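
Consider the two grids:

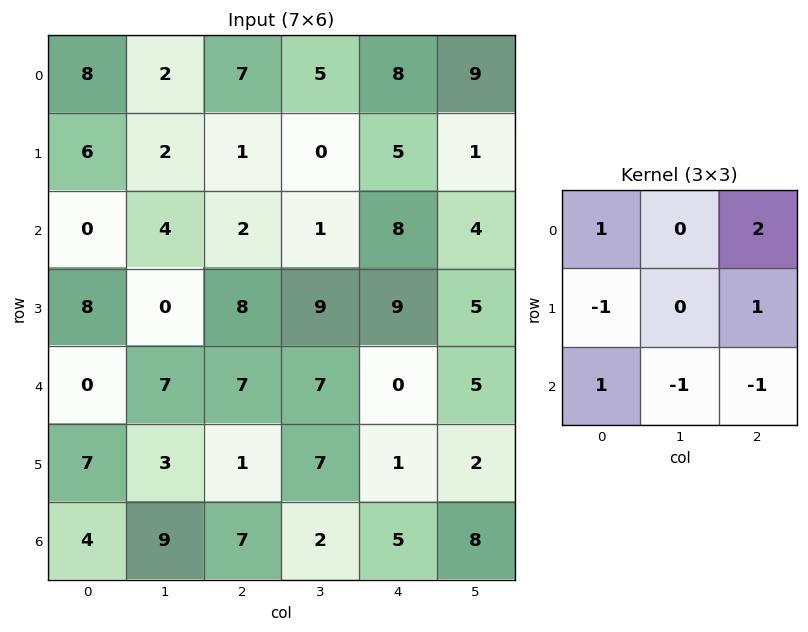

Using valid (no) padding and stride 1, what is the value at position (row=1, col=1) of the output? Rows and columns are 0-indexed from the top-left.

-18

The receptive field on the input at this output position is [2 1 0 / 4 2 1 / 0 8 9]. Elementwise product with the kernel and sum: 2·1 + 0·2 + 4·-1 + 1·1 + 0·1 + 8·-1 + 9·-1.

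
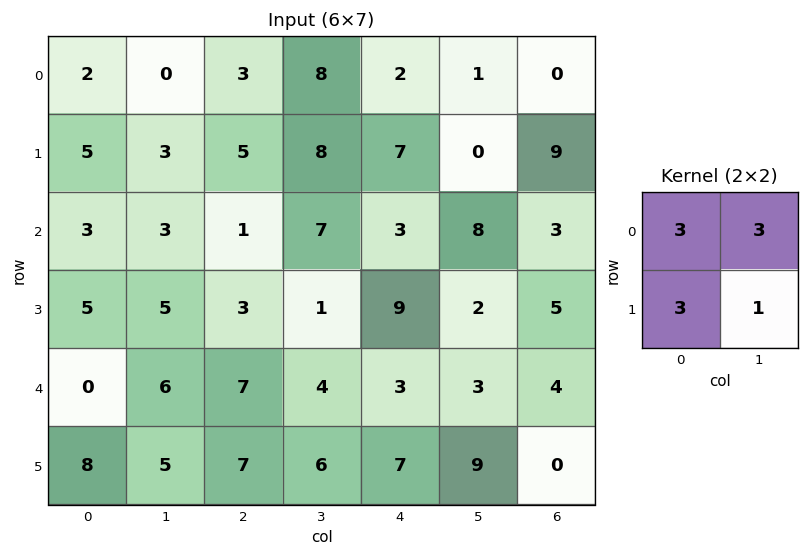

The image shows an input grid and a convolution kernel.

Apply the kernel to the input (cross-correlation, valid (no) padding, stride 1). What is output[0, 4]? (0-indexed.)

The receptive field on the input at this output position is [2 1 / 7 0]. Elementwise product with the kernel and sum: 2·3 + 1·3 + 7·3 + 0·1.

30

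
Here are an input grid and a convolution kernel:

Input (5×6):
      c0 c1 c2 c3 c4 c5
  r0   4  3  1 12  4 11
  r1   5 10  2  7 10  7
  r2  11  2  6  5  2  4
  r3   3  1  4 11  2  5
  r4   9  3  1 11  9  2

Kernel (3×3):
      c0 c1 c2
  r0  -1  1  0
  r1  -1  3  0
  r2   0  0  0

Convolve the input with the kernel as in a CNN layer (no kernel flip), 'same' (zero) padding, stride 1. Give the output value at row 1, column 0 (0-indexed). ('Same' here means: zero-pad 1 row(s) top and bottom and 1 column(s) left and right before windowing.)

19

The receptive field on the zero-padded input at this output position is [0 4 3 / 0 5 10 / 0 11 2]. Elementwise product with the kernel and sum: 0·-1 + 4·1 + 0·-1 + 5·3.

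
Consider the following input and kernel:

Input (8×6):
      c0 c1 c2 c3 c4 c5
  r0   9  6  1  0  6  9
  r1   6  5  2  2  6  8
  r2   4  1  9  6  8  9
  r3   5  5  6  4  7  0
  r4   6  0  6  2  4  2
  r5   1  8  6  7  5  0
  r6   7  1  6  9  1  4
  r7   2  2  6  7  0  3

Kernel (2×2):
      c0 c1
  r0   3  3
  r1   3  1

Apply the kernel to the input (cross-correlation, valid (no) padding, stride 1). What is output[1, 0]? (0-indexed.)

The receptive field on the input at this output position is [6 5 / 4 1]. Elementwise product with the kernel and sum: 6·3 + 5·3 + 4·3 + 1·1.

46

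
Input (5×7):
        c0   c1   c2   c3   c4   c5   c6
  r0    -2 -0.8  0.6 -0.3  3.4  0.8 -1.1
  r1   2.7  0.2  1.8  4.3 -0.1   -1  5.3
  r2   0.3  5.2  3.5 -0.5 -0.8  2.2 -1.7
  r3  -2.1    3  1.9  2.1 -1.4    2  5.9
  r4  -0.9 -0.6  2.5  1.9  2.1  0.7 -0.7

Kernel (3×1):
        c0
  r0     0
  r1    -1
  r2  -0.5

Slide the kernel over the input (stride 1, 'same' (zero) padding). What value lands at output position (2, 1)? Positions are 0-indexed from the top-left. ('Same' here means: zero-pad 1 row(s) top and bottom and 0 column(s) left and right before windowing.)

The receptive field on the zero-padded input at this output position is [0.2 / 5.2 / 3]. Elementwise product with the kernel and sum: 5.2·-1 + 3·-0.5.

-6.7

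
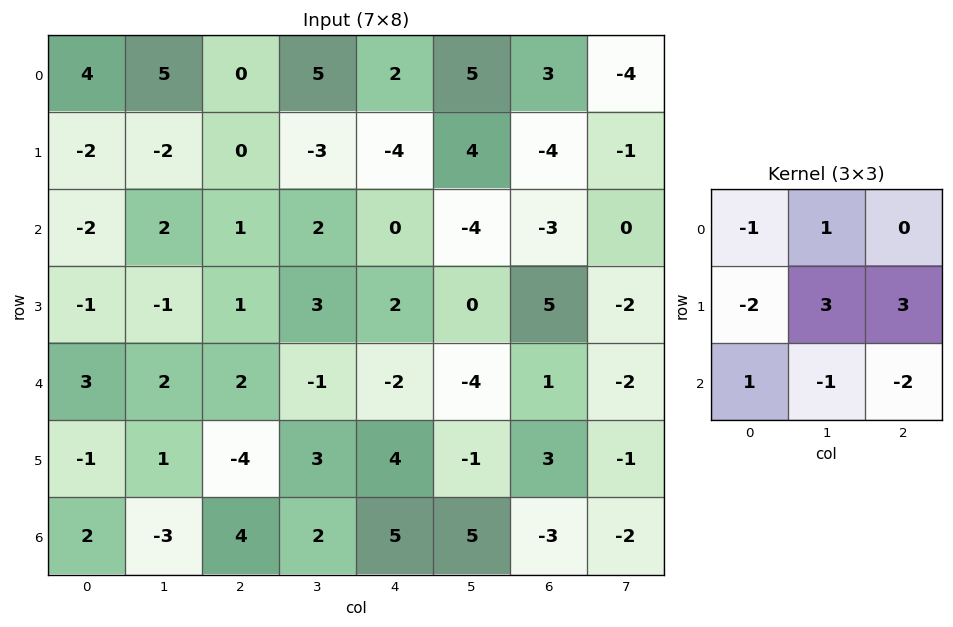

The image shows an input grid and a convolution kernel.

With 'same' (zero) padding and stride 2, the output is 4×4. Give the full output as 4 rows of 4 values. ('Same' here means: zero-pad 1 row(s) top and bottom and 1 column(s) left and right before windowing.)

33 9 4 -3
1 -1 -16 -10
13 0 -16 8
-4 19 27 -21

Output[0,0]: The receptive field on the zero-padded input at this output position is [0 0 0 / 0 4 5 / 0 -2 -2]. Elementwise product with the kernel and sum: 0·-1 + 0·1 + 0·-2 + 4·3 + 5·3 + 0·1 + -2·-1 + -2·-2.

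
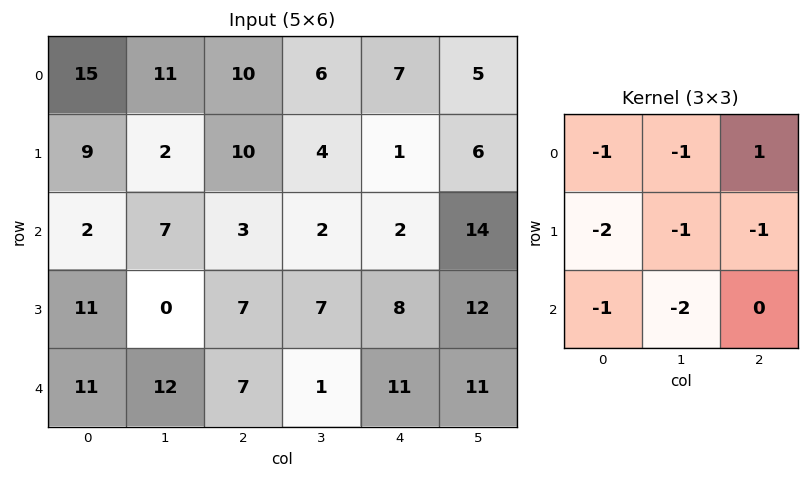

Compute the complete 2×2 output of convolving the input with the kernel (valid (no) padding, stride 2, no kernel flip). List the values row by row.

Output[0,0]: The receptive field on the input at this output position is [15 11 10 / 9 2 10 / 2 7 3]. Elementwise product with the kernel and sum: 15·-1 + 11·-1 + 10·1 + 9·-2 + 2·-1 + 10·-1 + 2·-1 + 7·-2.

-62 -41
-70 -41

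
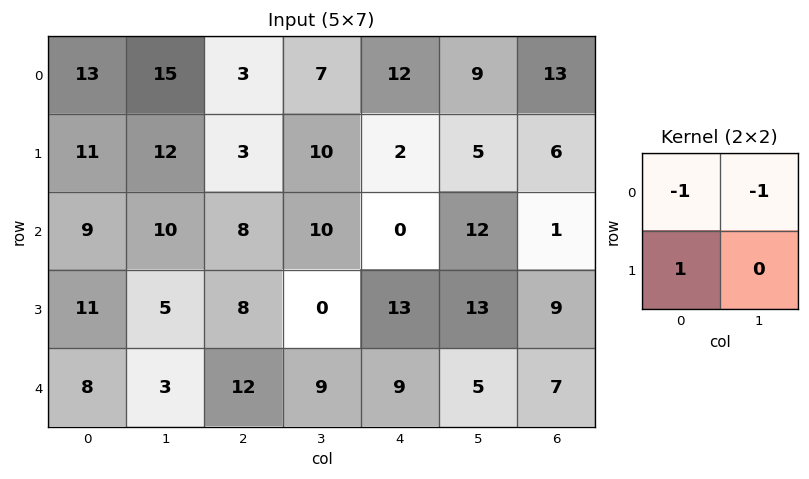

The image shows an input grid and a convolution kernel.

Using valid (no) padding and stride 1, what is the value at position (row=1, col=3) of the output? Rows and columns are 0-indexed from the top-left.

-2

The receptive field on the input at this output position is [10 2 / 10 0]. Elementwise product with the kernel and sum: 10·-1 + 2·-1 + 10·1.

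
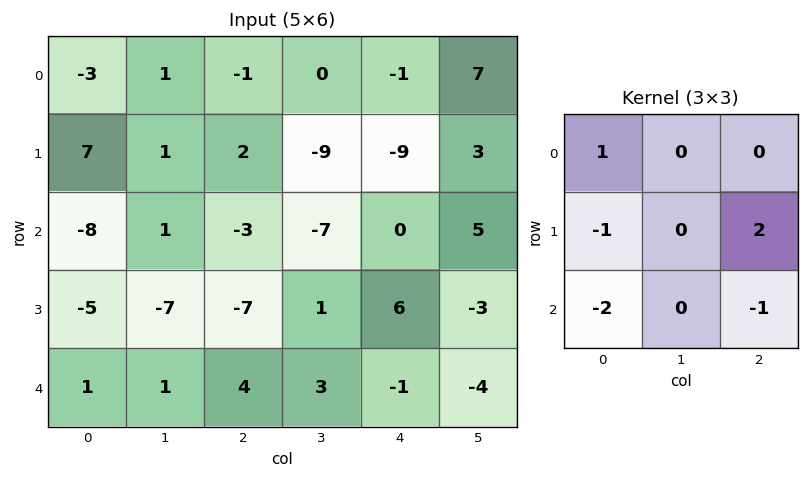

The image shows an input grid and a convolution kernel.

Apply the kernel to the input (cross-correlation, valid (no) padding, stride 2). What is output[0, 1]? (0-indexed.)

-15

The receptive field on the input at this output position is [-1 0 -1 / 2 -9 -9 / -3 -7 0]. Elementwise product with the kernel and sum: -1·1 + 2·-1 + -9·2 + -3·-2 + 0·-1.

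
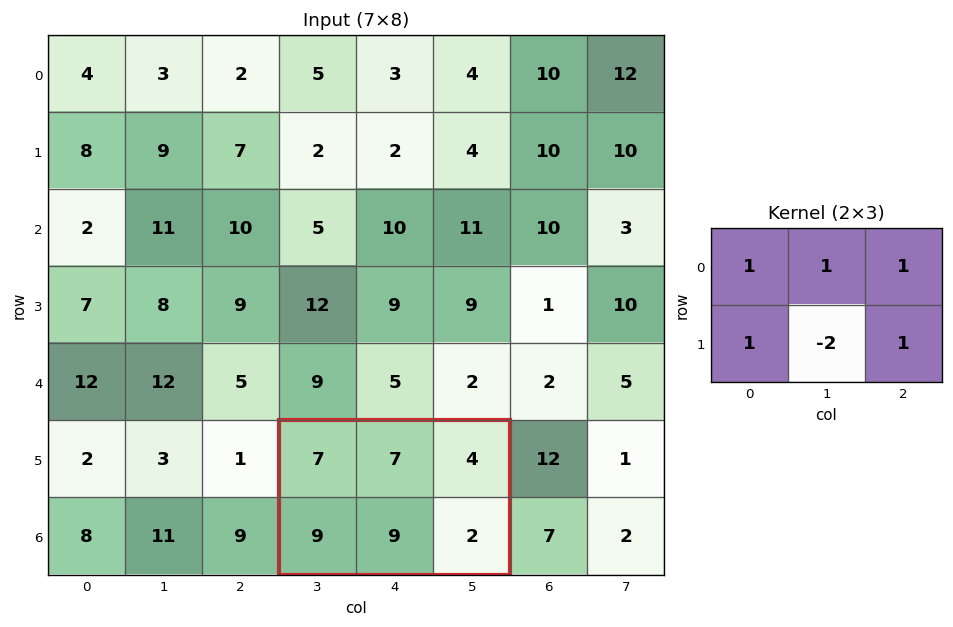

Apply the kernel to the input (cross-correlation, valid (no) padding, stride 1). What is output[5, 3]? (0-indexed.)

11

The receptive field on the input at this output position is [7 7 4 / 9 9 2]. Elementwise product with the kernel and sum: 7·1 + 7·1 + 4·1 + 9·1 + 9·-2 + 2·1.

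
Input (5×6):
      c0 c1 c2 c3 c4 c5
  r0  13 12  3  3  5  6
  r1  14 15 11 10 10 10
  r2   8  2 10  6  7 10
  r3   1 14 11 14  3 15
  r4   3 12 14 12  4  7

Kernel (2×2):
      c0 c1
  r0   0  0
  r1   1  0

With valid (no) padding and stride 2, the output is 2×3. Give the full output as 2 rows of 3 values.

14 11 10
1 11 3

Output[0,0]: The receptive field on the input at this output position is [13 12 / 14 15]. Elementwise product with the kernel and sum: 14·1.
Output[0,1]: The receptive field on the input at this output position is [3 3 / 11 10]. Elementwise product with the kernel and sum: 11·1.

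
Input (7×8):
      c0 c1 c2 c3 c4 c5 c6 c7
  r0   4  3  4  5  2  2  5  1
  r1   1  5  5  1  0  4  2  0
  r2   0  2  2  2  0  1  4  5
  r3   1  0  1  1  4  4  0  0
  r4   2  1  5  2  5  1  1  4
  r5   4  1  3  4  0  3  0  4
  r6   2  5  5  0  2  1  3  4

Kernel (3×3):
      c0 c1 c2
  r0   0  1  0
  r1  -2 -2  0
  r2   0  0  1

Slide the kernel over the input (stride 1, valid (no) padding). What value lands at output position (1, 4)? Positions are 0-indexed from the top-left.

The receptive field on the input at this output position is [0 4 2 / 0 1 4 / 4 4 0]. Elementwise product with the kernel and sum: 4·1 + 0·-2 + 1·-2 + 0·1.

2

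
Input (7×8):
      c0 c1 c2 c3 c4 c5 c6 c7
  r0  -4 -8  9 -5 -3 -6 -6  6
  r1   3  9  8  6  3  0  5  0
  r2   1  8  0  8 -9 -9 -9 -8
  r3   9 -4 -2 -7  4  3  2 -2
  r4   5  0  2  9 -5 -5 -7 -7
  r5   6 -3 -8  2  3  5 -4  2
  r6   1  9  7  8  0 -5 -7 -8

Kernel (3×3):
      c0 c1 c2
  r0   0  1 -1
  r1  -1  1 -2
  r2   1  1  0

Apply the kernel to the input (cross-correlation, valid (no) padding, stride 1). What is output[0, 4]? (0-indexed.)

-31

The receptive field on the input at this output position is [-3 -6 -6 / 3 0 5 / -9 -9 -9]. Elementwise product with the kernel and sum: -6·1 + -6·-1 + 3·-1 + 0·1 + 5·-2 + -9·1 + -9·1.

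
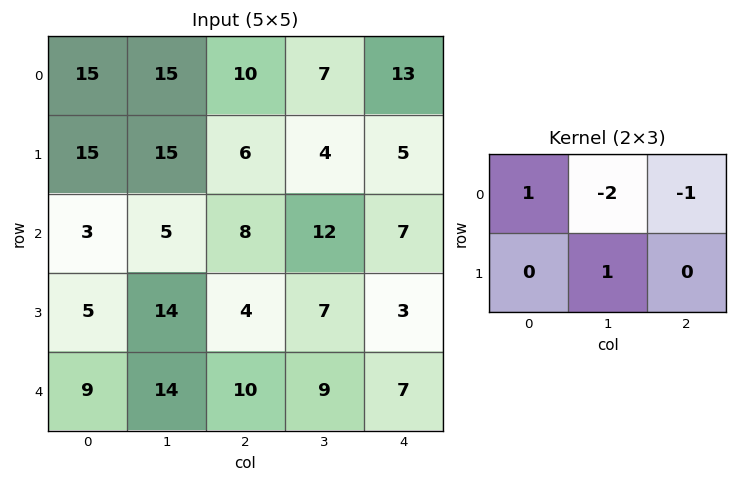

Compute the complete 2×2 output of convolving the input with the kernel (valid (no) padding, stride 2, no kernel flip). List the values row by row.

Output[0,0]: The receptive field on the input at this output position is [15 15 10 / 15 15 6]. Elementwise product with the kernel and sum: 15·1 + 15·-2 + 10·-1 + 15·1.
Output[0,1]: The receptive field on the input at this output position is [10 7 13 / 6 4 5]. Elementwise product with the kernel and sum: 10·1 + 7·-2 + 13·-1 + 4·1.

-10 -13
-1 -16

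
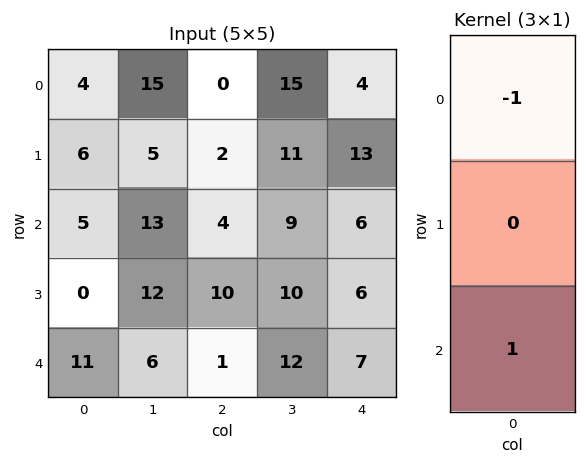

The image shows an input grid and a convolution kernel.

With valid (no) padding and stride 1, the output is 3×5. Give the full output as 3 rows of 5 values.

Output[0,0]: The receptive field on the input at this output position is [4 / 6 / 5]. Elementwise product with the kernel and sum: 4·-1 + 5·1.

1 -2 4 -6 2
-6 7 8 -1 -7
6 -7 -3 3 1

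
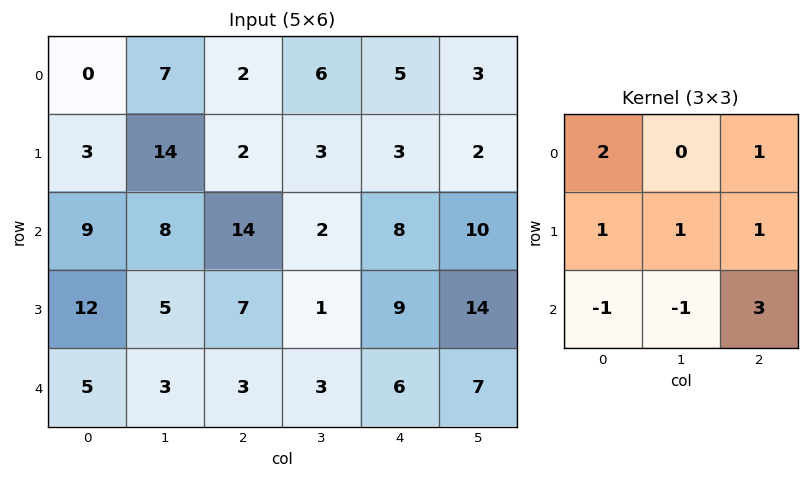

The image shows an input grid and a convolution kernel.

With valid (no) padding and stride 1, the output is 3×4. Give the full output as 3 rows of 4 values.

Output[0,0]: The receptive field on the input at this output position is [0 7 2 / 3 14 2 / 9 8 14]. Elementwise product with the kernel and sum: 0·2 + 2·1 + 3·1 + 14·1 + 2·1 + 9·-1 + 8·-1 + 14·3.
Output[0,1]: The receptive field on the input at this output position is [7 2 6 / 14 2 3 / 8 14 2]. Elementwise product with the kernel and sum: 7·2 + 6·1 + 14·1 + 2·1 + 3·1 + 8·-1 + 14·-1 + 2·3.

46 23 25 43
43 46 50 60
57 34 65 50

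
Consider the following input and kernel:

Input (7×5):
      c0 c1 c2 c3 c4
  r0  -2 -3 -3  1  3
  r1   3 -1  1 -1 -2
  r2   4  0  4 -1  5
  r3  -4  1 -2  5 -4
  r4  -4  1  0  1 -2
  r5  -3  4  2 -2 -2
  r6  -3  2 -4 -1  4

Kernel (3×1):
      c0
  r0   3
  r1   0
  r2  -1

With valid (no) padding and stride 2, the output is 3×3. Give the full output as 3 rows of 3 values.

Output[0,0]: The receptive field on the input at this output position is [-2 / 3 / 4]. Elementwise product with the kernel and sum: -2·3 + 4·-1.
Output[0,1]: The receptive field on the input at this output position is [-3 / 1 / 4]. Elementwise product with the kernel and sum: -3·3 + 4·-1.

-10 -13 4
16 12 17
-9 4 -10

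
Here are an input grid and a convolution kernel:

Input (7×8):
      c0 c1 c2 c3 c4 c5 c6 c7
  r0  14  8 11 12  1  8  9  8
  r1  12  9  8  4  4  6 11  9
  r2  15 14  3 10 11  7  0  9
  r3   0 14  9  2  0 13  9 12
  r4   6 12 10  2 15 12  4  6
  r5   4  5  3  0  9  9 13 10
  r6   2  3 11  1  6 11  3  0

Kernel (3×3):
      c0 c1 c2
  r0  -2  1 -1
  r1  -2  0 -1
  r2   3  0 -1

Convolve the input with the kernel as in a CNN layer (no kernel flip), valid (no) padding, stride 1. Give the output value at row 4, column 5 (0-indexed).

The receptive field on the input at this output position is [12 4 6 / 9 13 10 / 11 3 0]. Elementwise product with the kernel and sum: 12·-2 + 4·1 + 6·-1 + 9·-2 + 10·-1 + 11·3 + 0·-1.

-21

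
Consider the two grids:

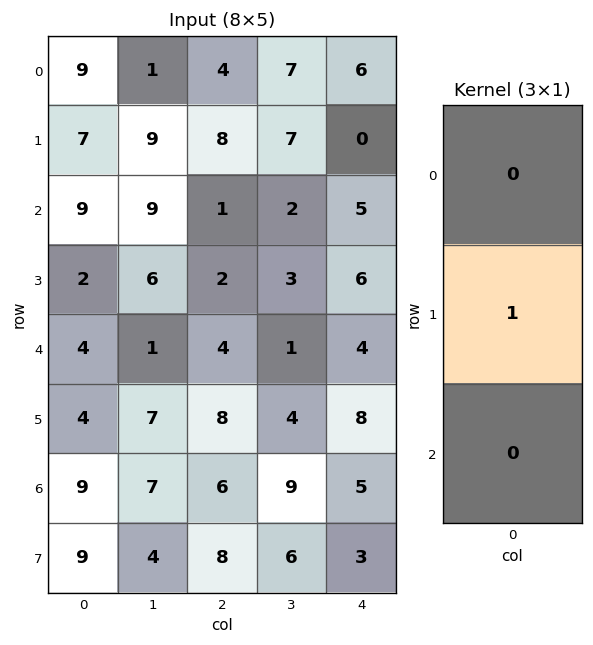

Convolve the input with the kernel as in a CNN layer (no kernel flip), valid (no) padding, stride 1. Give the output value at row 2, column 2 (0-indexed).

2

The receptive field on the input at this output position is [1 / 2 / 4]. Elementwise product with the kernel and sum: 2·1.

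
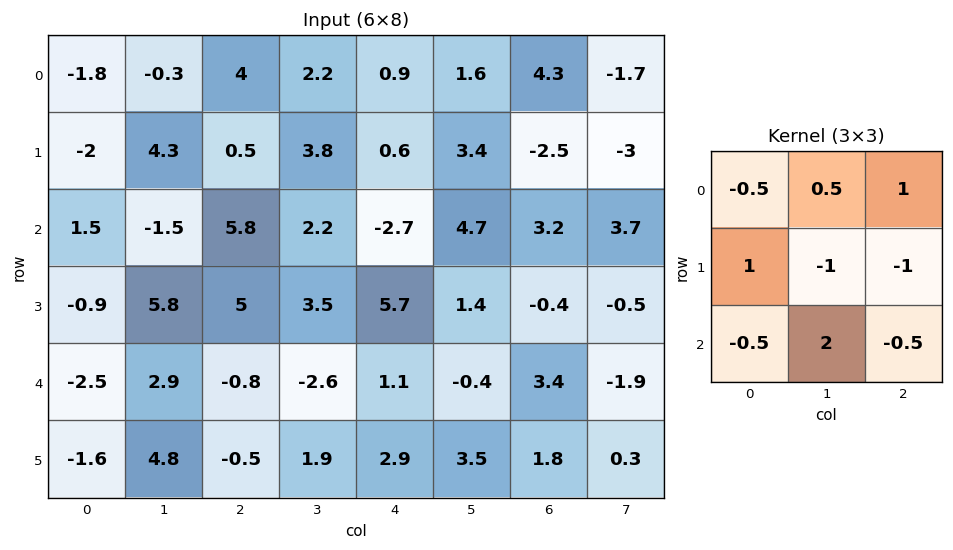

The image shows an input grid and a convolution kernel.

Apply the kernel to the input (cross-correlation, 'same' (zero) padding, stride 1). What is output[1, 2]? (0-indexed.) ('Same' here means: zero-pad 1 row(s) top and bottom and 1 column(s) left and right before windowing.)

15.6

The receptive field on the zero-padded input at this output position is [-0.3 4 2.2 / 4.3 0.5 3.8 / -1.5 5.8 2.2]. Elementwise product with the kernel and sum: -0.3·-0.5 + 4·0.5 + 2.2·1 + 4.3·1 + 0.5·-1 + 3.8·-1 + -1.5·-0.5 + 5.8·2 + 2.2·-0.5.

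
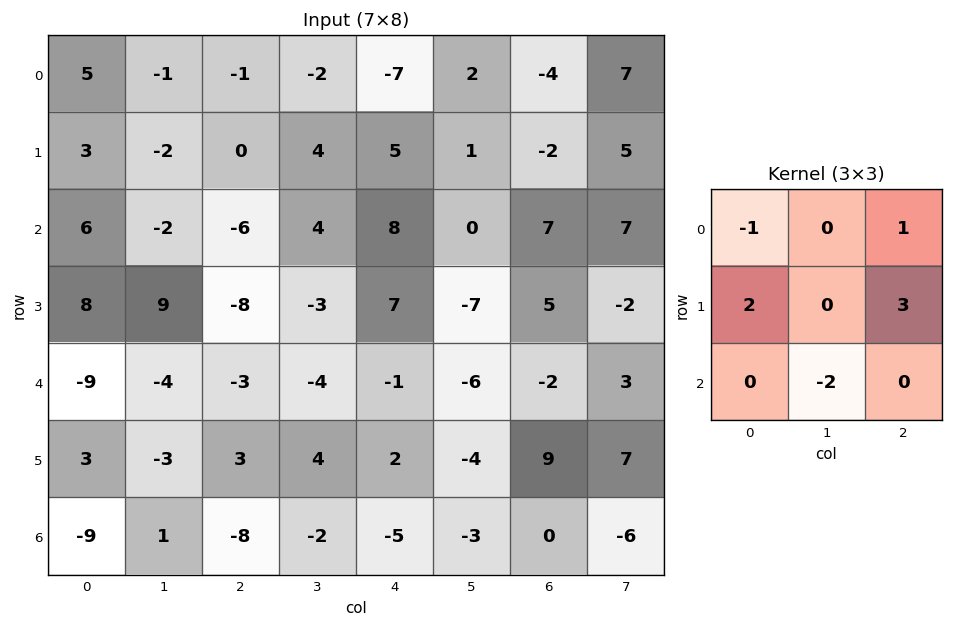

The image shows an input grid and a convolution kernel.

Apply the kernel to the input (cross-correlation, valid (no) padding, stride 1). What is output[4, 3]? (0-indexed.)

The receptive field on the input at this output position is [-4 -1 -6 / 4 2 -4 / -2 -5 -3]. Elementwise product with the kernel and sum: -4·-1 + -6·1 + 4·2 + -4·3 + -5·-2.

4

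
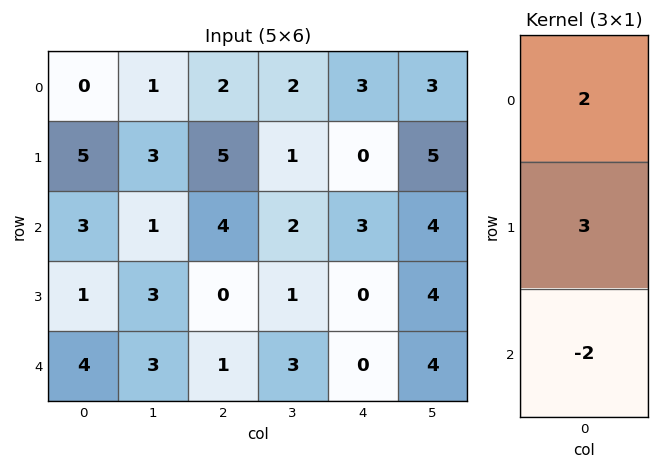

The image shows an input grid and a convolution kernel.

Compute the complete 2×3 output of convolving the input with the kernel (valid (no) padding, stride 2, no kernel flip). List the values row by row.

9 11 0
1 6 6

Output[0,0]: The receptive field on the input at this output position is [0 / 5 / 3]. Elementwise product with the kernel and sum: 0·2 + 5·3 + 3·-2.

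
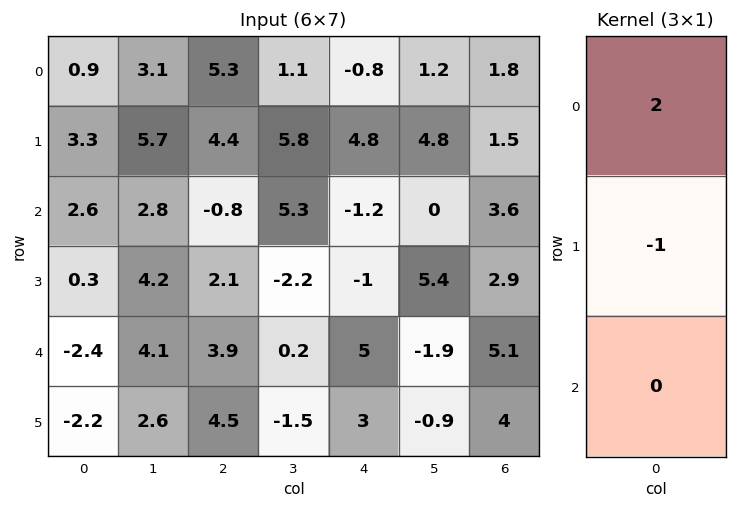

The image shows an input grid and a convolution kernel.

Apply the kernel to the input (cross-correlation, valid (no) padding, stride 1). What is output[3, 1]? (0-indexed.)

4.3

The receptive field on the input at this output position is [4.2 / 4.1 / 2.6]. Elementwise product with the kernel and sum: 4.2·2 + 4.1·-1.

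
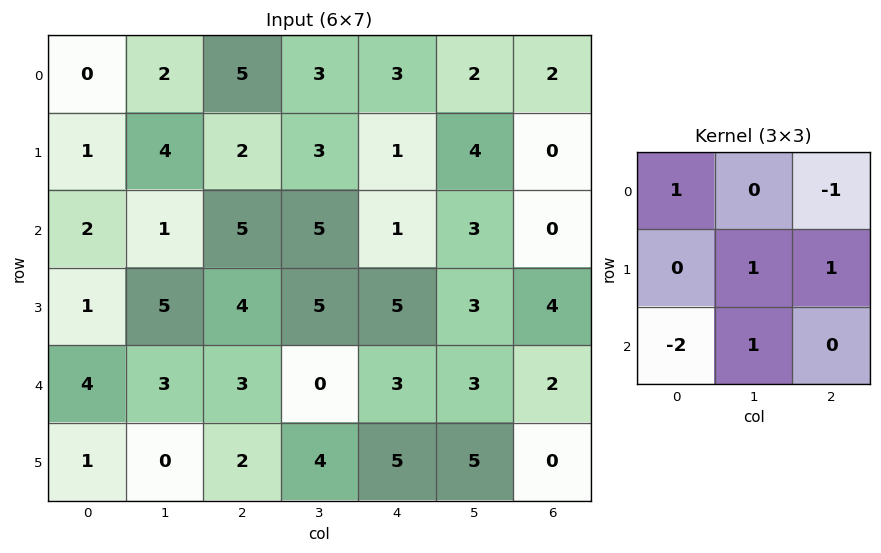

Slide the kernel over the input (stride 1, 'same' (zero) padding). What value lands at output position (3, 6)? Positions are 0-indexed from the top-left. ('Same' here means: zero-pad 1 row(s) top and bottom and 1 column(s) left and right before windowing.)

3

The receptive field on the zero-padded input at this output position is [3 0 0 / 3 4 0 / 3 2 0]. Elementwise product with the kernel and sum: 3·1 + 0·-1 + 4·1 + 0·1 + 3·-2 + 2·1.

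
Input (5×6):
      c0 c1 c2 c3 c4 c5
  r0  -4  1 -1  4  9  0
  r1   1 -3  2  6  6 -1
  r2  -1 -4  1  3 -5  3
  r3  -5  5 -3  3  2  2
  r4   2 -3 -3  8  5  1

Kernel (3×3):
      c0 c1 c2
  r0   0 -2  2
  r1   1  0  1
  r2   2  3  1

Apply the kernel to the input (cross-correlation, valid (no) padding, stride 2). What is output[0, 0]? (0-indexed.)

The receptive field on the input at this output position is [-4 1 -1 / 1 -3 2 / -1 -4 1]. Elementwise product with the kernel and sum: 1·-2 + -1·2 + 1·1 + 2·1 + -1·2 + -4·3 + 1·1.

-14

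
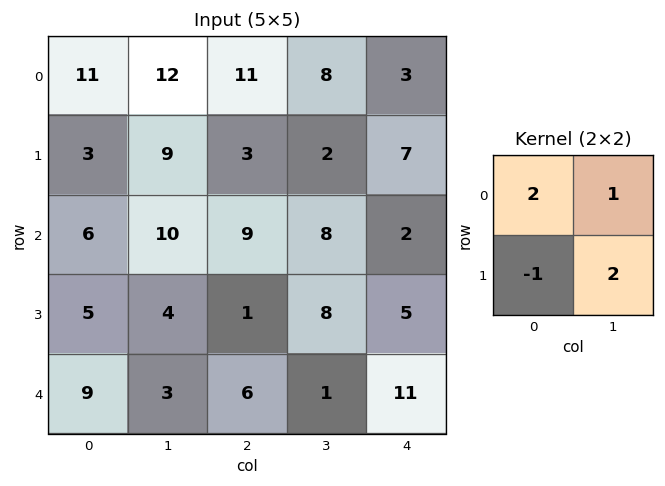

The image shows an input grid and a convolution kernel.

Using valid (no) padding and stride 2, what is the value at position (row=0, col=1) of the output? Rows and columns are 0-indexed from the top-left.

The receptive field on the input at this output position is [11 8 / 3 2]. Elementwise product with the kernel and sum: 11·2 + 8·1 + 3·-1 + 2·2.

31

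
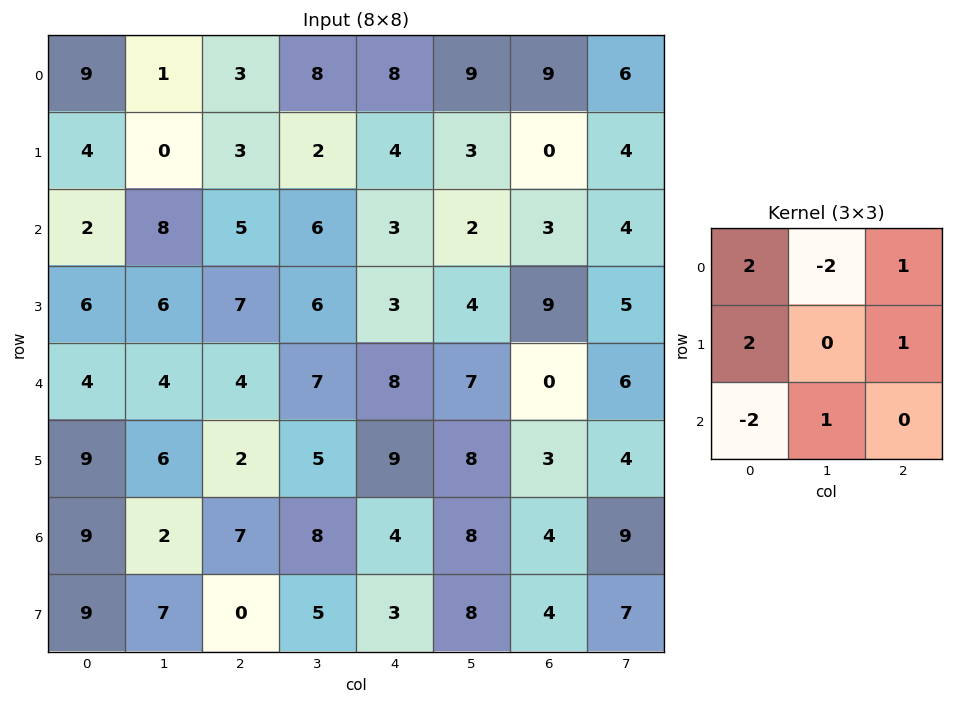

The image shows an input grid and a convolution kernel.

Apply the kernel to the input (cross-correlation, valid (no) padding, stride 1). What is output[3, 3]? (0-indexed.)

The receptive field on the input at this output position is [6 3 4 / 7 8 7 / 5 9 8]. Elementwise product with the kernel and sum: 6·2 + 3·-2 + 4·1 + 7·2 + 7·1 + 5·-2 + 9·1.

30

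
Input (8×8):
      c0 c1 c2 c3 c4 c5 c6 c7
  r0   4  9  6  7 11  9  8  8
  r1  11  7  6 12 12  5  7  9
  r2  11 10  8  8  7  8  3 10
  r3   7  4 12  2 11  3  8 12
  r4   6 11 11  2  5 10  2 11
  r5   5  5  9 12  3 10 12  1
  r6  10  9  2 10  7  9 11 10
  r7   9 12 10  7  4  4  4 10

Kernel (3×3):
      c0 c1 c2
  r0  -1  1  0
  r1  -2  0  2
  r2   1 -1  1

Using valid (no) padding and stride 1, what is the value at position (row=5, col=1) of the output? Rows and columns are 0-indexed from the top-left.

The receptive field on the input at this output position is [5 9 12 / 9 2 10 / 12 10 7]. Elementwise product with the kernel and sum: 5·-1 + 9·1 + 9·-2 + 10·2 + 12·1 + 10·-1 + 7·1.

15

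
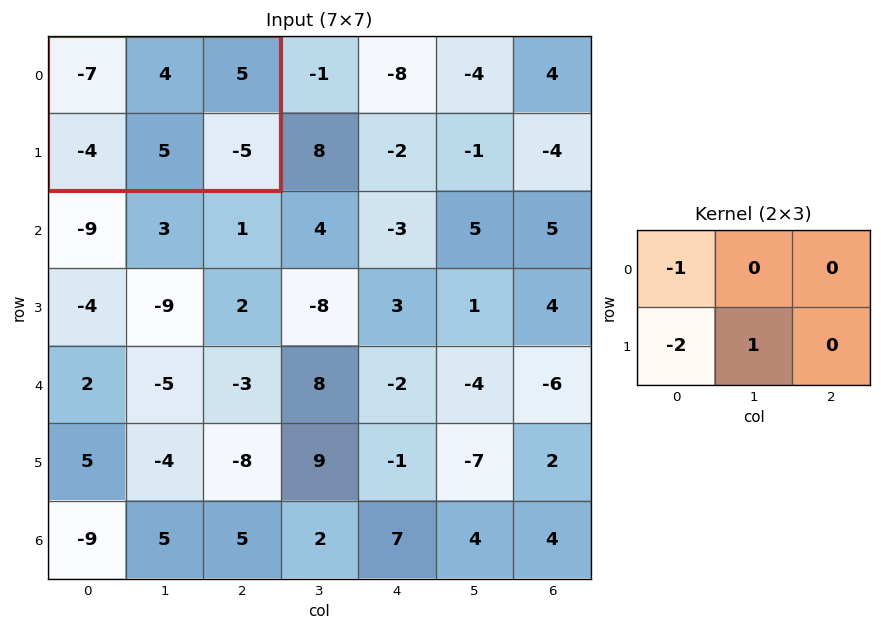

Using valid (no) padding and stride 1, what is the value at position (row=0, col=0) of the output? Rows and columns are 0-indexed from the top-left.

The receptive field on the input at this output position is [-7 4 5 / -4 5 -5]. Elementwise product with the kernel and sum: -7·-1 + -4·-2 + 5·1.

20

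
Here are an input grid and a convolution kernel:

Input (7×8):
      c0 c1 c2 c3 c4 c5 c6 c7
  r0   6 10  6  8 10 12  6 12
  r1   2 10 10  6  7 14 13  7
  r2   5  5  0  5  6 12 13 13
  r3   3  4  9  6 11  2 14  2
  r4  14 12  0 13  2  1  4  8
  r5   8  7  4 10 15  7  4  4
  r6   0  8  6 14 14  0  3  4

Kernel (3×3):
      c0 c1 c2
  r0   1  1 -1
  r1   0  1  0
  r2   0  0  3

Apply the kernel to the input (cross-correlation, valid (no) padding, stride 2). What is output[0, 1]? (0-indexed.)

28

The receptive field on the input at this output position is [6 8 10 / 10 6 7 / 0 5 6]. Elementwise product with the kernel and sum: 6·1 + 8·1 + 10·-1 + 6·1 + 6·3.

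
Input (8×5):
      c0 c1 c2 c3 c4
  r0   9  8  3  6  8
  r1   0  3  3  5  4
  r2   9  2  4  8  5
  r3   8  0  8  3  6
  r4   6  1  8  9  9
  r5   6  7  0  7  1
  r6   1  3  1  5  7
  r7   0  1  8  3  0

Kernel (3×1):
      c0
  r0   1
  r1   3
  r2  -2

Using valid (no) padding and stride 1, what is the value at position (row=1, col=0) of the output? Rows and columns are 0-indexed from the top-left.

11

The receptive field on the input at this output position is [0 / 9 / 8]. Elementwise product with the kernel and sum: 0·1 + 9·3 + 8·-2.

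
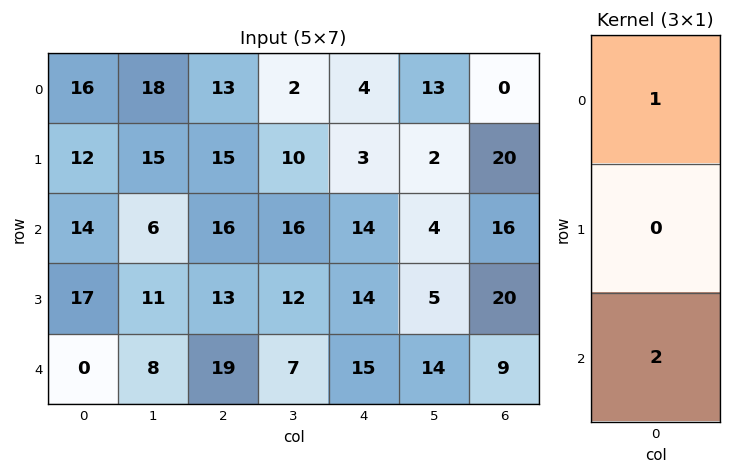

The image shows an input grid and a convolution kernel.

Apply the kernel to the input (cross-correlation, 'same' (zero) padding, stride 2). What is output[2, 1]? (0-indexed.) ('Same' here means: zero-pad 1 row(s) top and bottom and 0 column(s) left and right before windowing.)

The receptive field on the zero-padded input at this output position is [13 / 19 / 0]. Elementwise product with the kernel and sum: 13·1 + 0·2.

13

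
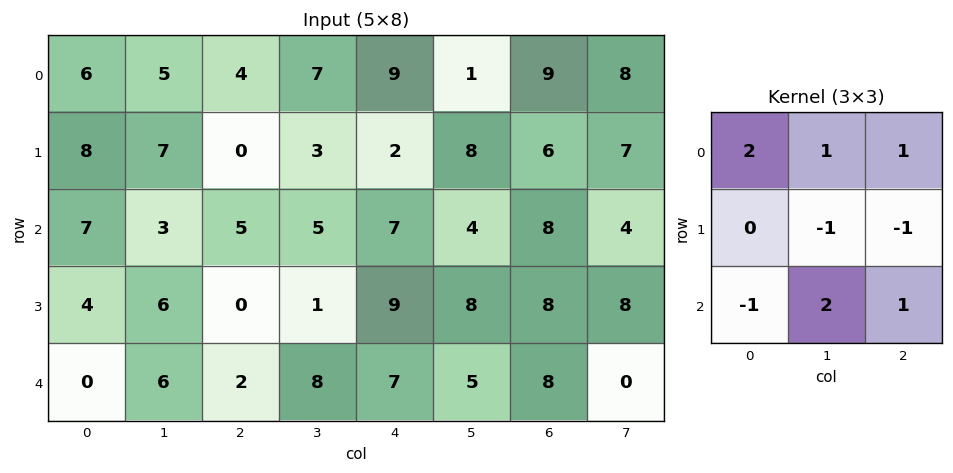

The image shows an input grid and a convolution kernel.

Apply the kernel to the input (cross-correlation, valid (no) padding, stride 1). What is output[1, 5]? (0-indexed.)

The receptive field on the input at this output position is [8 6 7 / 4 8 4 / 8 8 8]. Elementwise product with the kernel and sum: 8·2 + 6·1 + 7·1 + 8·-1 + 4·-1 + 8·-1 + 8·2 + 8·1.

33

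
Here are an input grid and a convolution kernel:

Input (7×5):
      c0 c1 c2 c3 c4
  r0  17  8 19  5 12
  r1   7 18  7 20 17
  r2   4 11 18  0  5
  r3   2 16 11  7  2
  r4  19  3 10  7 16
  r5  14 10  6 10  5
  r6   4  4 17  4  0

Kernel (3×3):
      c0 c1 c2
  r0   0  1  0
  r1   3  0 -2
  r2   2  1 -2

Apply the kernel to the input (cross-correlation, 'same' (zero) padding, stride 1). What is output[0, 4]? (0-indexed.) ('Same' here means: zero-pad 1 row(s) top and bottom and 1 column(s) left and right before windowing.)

The receptive field on the zero-padded input at this output position is [0 0 0 / 5 12 0 / 20 17 0]. Elementwise product with the kernel and sum: 0·1 + 5·3 + 0·-2 + 20·2 + 17·1 + 0·-2.

72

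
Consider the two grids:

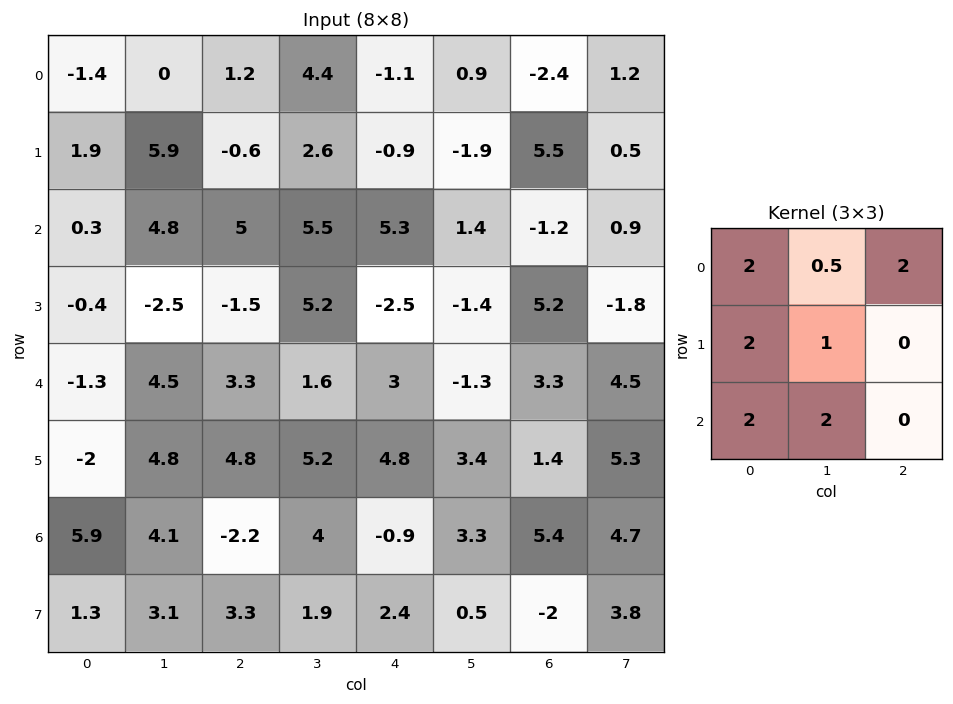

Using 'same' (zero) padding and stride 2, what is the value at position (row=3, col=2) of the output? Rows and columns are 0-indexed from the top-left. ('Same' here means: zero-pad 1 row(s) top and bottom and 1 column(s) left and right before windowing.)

35.3

The receptive field on the zero-padded input at this output position is [5.2 4.8 3.4 / 4 -0.9 3.3 / 1.9 2.4 0.5]. Elementwise product with the kernel and sum: 5.2·2 + 4.8·0.5 + 3.4·2 + 4·2 + -0.9·1 + 1.9·2 + 2.4·2.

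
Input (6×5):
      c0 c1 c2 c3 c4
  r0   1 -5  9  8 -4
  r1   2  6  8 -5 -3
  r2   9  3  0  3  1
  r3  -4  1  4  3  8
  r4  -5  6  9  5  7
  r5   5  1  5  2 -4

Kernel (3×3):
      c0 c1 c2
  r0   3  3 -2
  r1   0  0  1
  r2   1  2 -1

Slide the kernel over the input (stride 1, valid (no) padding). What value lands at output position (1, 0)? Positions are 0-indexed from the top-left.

The receptive field on the input at this output position is [2 6 8 / 9 3 0 / -4 1 4]. Elementwise product with the kernel and sum: 2·3 + 6·3 + 8·-2 + 0·1 + -4·1 + 1·2 + 4·-1.

2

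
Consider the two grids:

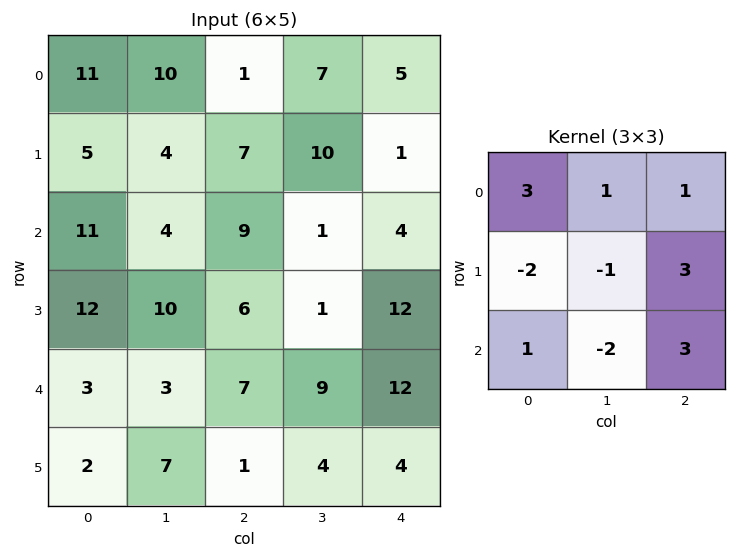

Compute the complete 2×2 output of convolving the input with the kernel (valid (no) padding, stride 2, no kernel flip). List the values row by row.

Output[0,0]: The receptive field on the input at this output position is [11 10 1 / 5 4 7 / 11 4 9]. Elementwise product with the kernel and sum: 11·3 + 10·1 + 1·1 + 5·-2 + 4·-1 + 7·3 + 11·1 + 4·-2 + 9·3.

81 13
48 80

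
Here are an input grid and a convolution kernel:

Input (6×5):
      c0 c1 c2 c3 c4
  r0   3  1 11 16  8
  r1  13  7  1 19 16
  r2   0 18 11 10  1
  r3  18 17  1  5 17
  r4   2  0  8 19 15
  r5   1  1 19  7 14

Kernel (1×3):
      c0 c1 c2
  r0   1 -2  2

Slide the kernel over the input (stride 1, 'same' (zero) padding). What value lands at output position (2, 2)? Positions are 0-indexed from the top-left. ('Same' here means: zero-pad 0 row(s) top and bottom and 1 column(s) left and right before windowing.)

16

The receptive field on the zero-padded input at this output position is [18 11 10]. Elementwise product with the kernel and sum: 18·1 + 11·-2 + 10·2.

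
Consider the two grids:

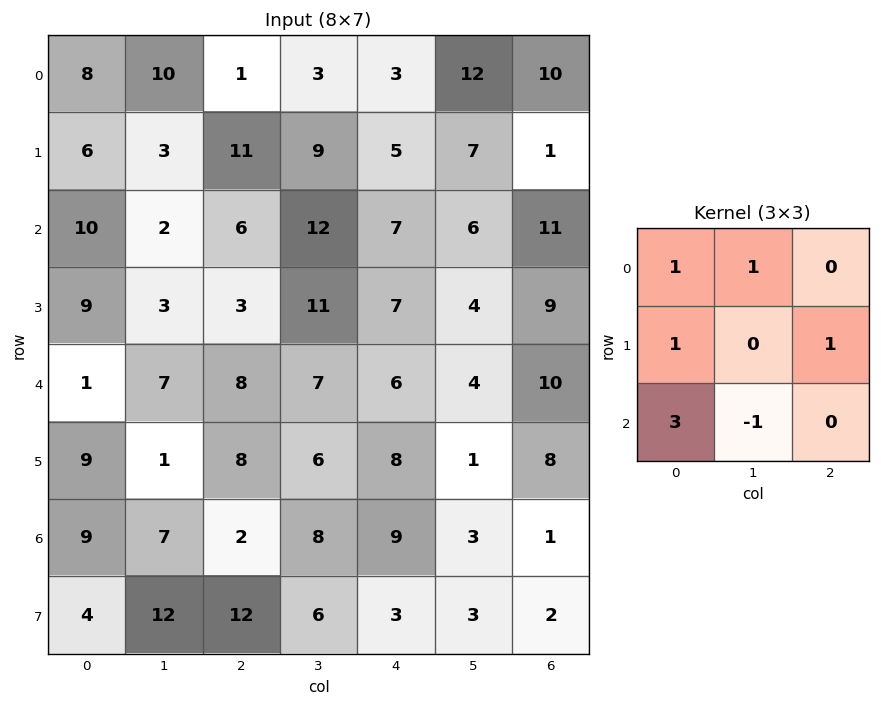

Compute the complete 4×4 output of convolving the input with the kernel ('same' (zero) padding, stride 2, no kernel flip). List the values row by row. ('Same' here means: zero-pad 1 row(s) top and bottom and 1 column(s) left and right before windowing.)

4 11 37 32
-1 34 58 17
7 15 39 12
12 48 40 19

Output[0,0]: The receptive field on the zero-padded input at this output position is [0 0 0 / 0 8 10 / 0 6 3]. Elementwise product with the kernel and sum: 0·1 + 0·1 + 0·1 + 10·1 + 0·3 + 6·-1.
Output[0,1]: The receptive field on the zero-padded input at this output position is [0 0 0 / 10 1 3 / 3 11 9]. Elementwise product with the kernel and sum: 0·1 + 0·1 + 10·1 + 3·1 + 3·3 + 11·-1.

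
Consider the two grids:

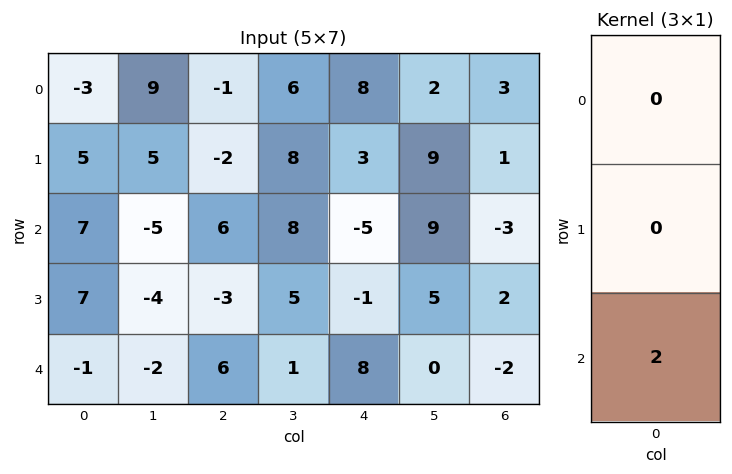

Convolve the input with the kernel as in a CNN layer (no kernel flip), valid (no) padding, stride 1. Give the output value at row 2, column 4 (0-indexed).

16

The receptive field on the input at this output position is [-5 / -1 / 8]. Elementwise product with the kernel and sum: 8·2.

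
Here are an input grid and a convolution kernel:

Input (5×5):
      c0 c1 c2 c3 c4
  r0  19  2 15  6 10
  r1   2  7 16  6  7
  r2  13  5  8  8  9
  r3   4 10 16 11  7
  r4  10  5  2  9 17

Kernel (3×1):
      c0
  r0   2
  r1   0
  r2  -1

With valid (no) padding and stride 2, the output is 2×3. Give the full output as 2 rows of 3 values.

Output[0,0]: The receptive field on the input at this output position is [19 / 2 / 13]. Elementwise product with the kernel and sum: 19·2 + 13·-1.
Output[0,1]: The receptive field on the input at this output position is [15 / 16 / 8]. Elementwise product with the kernel and sum: 15·2 + 8·-1.

25 22 11
16 14 1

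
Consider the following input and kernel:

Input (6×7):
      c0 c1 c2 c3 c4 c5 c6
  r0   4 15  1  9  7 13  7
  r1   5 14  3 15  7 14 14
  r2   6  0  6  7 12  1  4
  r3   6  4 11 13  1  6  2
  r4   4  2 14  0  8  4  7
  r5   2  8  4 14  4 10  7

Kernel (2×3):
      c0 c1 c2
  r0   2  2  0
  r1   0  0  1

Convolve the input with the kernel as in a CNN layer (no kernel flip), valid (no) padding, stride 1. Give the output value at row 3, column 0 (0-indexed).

34

The receptive field on the input at this output position is [6 4 11 / 4 2 14]. Elementwise product with the kernel and sum: 6·2 + 4·2 + 14·1.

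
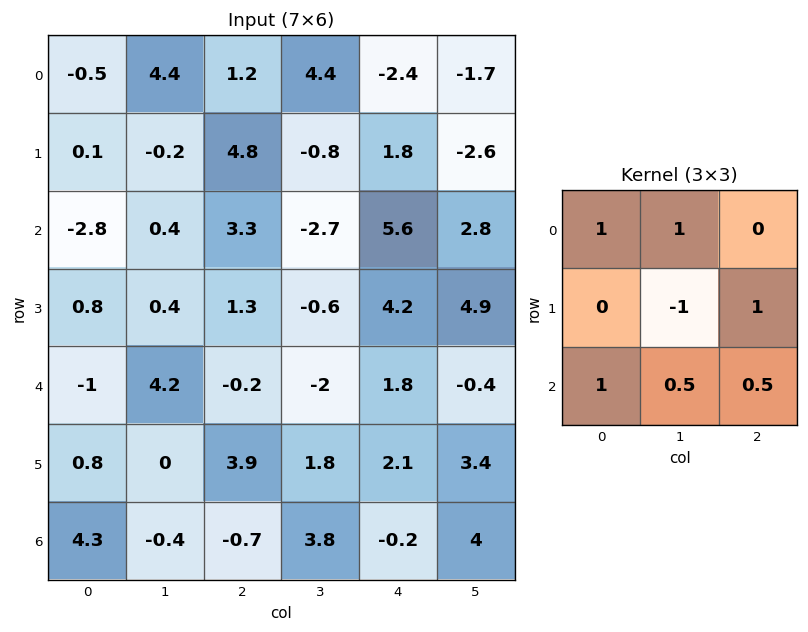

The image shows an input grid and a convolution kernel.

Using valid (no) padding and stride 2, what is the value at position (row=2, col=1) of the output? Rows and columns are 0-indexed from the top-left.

The receptive field on the input at this output position is [-0.2 -2 1.8 / 3.9 1.8 2.1 / -0.7 3.8 -0.2]. Elementwise product with the kernel and sum: -0.2·1 + -2·1 + 1.8·-1 + 2.1·1 + -0.7·1 + 3.8·0.5 + -0.2·0.5.

-0.8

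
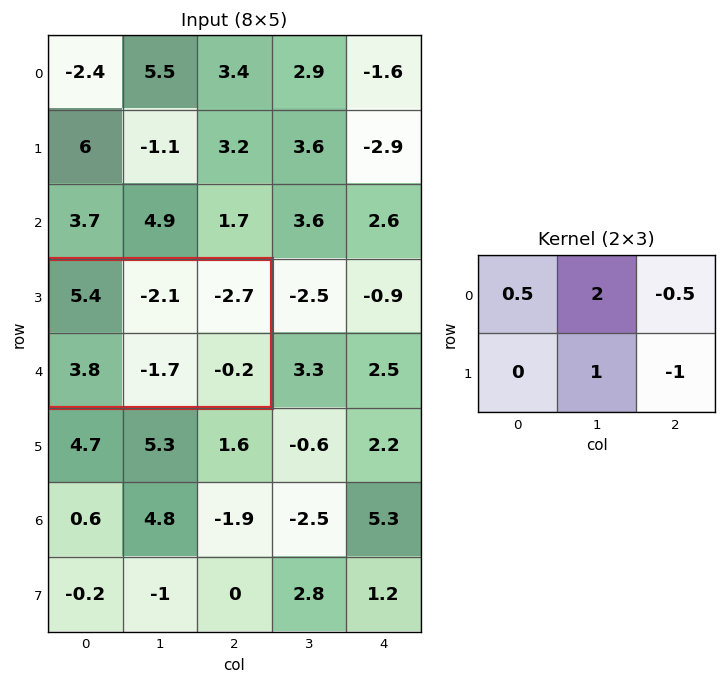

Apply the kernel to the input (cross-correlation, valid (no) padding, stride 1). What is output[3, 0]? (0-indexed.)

-1.65

The receptive field on the input at this output position is [5.4 -2.1 -2.7 / 3.8 -1.7 -0.2]. Elementwise product with the kernel and sum: 5.4·0.5 + -2.1·2 + -2.7·-0.5 + -1.7·1 + -0.2·-1.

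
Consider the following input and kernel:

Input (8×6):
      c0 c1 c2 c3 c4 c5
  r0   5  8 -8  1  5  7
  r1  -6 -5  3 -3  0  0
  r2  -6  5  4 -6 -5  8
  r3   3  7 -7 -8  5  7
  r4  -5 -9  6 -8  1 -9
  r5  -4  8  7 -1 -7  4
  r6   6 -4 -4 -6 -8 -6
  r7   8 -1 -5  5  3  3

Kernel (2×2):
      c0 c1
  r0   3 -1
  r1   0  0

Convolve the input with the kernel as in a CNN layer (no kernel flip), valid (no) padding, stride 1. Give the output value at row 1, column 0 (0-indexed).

The receptive field on the input at this output position is [-6 -5 / -6 5]. Elementwise product with the kernel and sum: -6·3 + -5·-1.

-13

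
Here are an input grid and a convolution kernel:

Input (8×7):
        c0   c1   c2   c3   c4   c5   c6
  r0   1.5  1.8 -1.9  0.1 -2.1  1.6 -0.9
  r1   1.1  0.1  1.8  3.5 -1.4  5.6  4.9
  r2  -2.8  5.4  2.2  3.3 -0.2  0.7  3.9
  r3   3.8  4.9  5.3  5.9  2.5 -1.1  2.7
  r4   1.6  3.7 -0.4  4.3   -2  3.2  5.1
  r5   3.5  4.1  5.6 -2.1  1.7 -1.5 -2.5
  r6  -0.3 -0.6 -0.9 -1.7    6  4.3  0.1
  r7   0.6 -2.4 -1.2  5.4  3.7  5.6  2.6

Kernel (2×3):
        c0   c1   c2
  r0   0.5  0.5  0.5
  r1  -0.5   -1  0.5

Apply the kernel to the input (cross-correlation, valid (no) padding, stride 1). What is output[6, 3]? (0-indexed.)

The receptive field on the input at this output position is [-1.7 6 4.3 / 5.4 3.7 5.6]. Elementwise product with the kernel and sum: -1.7·0.5 + 6·0.5 + 4.3·0.5 + 5.4·-0.5 + 3.7·-1 + 5.6·0.5.

0.7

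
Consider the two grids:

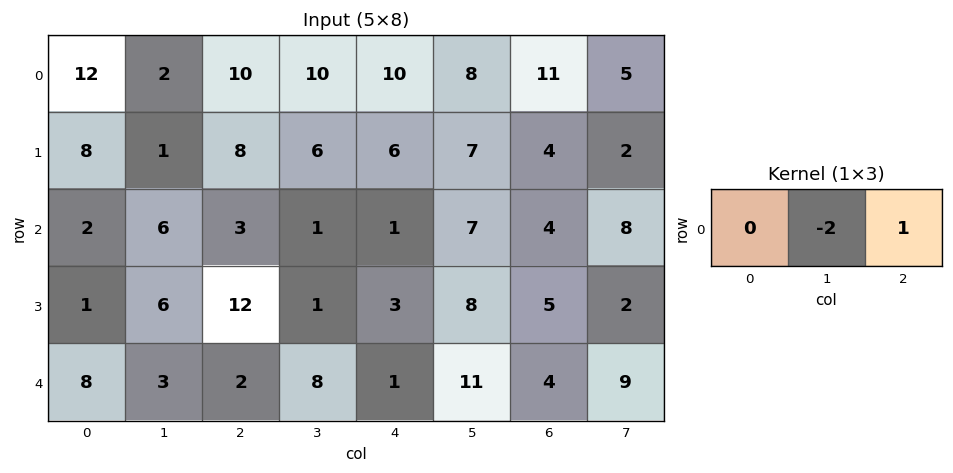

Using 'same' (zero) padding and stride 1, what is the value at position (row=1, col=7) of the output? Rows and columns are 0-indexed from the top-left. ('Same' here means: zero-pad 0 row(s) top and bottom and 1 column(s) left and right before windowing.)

The receptive field on the zero-padded input at this output position is [4 2 0]. Elementwise product with the kernel and sum: 2·-2 + 0·1.

-4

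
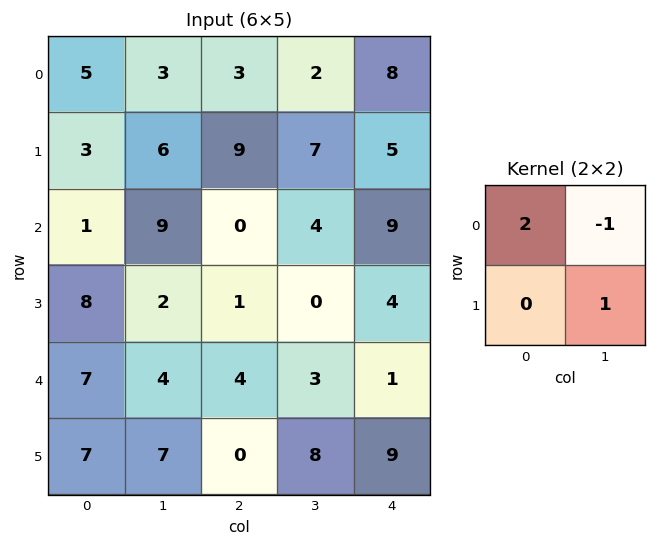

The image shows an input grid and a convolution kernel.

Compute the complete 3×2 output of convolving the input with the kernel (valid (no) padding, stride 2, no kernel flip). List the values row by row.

Output[0,0]: The receptive field on the input at this output position is [5 3 / 3 6]. Elementwise product with the kernel and sum: 5·2 + 3·-1 + 6·1.

13 11
-5 -4
17 13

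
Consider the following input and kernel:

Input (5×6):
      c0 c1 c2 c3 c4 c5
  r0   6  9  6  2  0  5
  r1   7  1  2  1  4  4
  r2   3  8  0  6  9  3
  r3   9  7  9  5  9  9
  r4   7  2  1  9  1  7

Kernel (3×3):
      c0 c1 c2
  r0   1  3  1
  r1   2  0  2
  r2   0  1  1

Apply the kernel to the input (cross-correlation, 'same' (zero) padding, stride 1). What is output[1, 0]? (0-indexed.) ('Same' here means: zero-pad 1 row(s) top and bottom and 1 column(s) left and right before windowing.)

40

The receptive field on the zero-padded input at this output position is [0 6 9 / 0 7 1 / 0 3 8]. Elementwise product with the kernel and sum: 0·1 + 6·3 + 9·1 + 0·2 + 1·2 + 3·1 + 8·1.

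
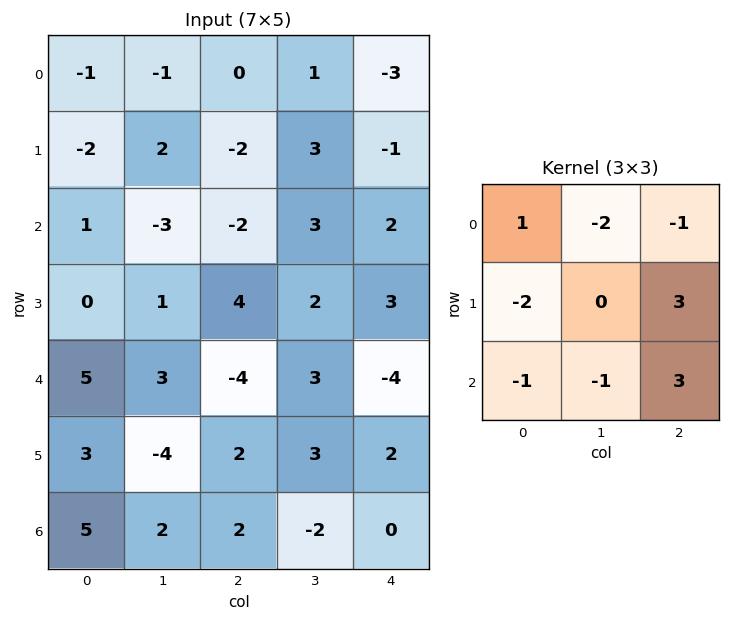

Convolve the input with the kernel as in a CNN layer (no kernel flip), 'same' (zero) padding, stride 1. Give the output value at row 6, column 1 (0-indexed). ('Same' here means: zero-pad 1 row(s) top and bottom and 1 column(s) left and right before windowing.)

The receptive field on the zero-padded input at this output position is [3 -4 2 / 5 2 2 / 0 0 0]. Elementwise product with the kernel and sum: 3·1 + -4·-2 + 2·-1 + 5·-2 + 2·3 + 0·-1 + 0·-1 + 0·3.

5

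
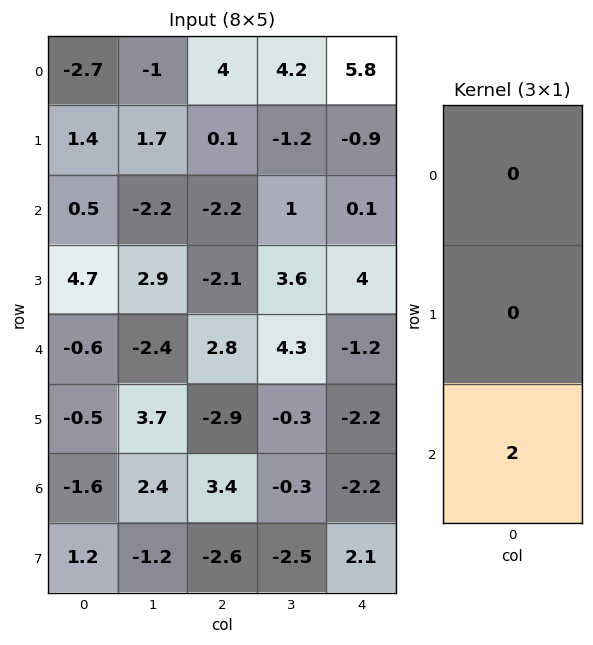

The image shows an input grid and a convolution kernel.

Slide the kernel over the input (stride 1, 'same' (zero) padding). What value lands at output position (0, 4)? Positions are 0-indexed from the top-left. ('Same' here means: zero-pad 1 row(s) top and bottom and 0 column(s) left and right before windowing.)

The receptive field on the zero-padded input at this output position is [0 / 5.8 / -0.9]. Elementwise product with the kernel and sum: -0.9·2.

-1.8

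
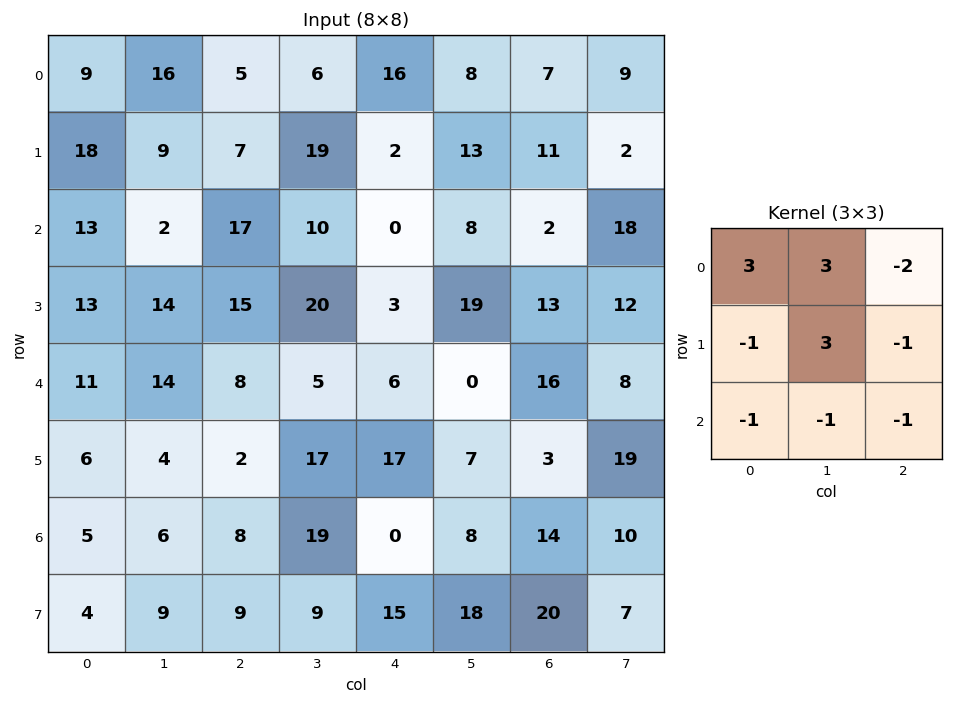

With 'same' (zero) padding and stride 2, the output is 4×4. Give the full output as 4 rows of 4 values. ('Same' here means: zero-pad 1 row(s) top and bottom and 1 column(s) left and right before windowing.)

Output[0,0]: The receptive field on the zero-padded input at this output position is [0 0 0 / 0 9 16 / 0 18 9]. Elementwise product with the kernel and sum: 0·3 + 0·3 + 0·-2 + 0·-1 + 9·3 + 16·-1 + 0·-1 + 18·-1 + 9·-1.
Output[0,1]: The receptive field on the zero-padded input at this output position is [0 0 0 / 16 5 6 / 9 7 19]. Elementwise product with the kernel and sum: 0·3 + 0·3 + 0·-2 + 16·-1 + 5·3 + 6·-1 + 9·-1 + 7·-1 + 19·-1.

-16 -42 0 -22
46 0 -23 4
20 29 3 83
6 -44 19 -29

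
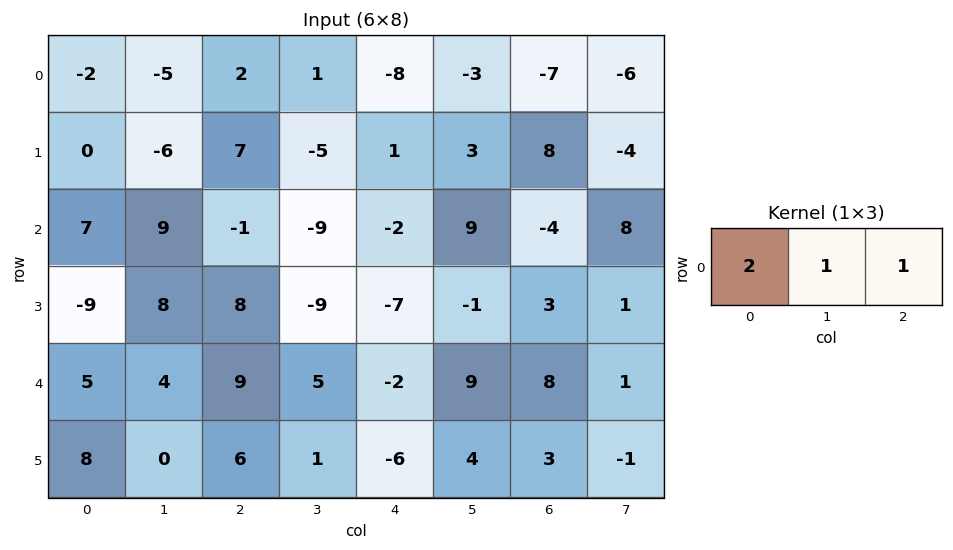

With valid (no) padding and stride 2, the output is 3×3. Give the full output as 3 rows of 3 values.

Output[0,0]: The receptive field on the input at this output position is [-2 -5 2]. Elementwise product with the kernel and sum: -2·2 + -5·1 + 2·1.

-7 -3 -26
22 -13 1
23 21 13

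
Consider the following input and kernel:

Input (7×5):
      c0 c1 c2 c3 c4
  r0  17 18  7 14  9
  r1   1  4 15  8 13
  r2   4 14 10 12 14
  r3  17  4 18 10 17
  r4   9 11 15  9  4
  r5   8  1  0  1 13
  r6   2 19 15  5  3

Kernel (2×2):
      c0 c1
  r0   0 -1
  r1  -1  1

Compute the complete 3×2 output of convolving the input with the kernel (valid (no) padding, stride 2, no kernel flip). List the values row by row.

Output[0,0]: The receptive field on the input at this output position is [17 18 / 1 4]. Elementwise product with the kernel and sum: 18·-1 + 1·-1 + 4·1.
Output[0,1]: The receptive field on the input at this output position is [7 14 / 15 8]. Elementwise product with the kernel and sum: 14·-1 + 15·-1 + 8·1.

-15 -21
-27 -20
-18 -8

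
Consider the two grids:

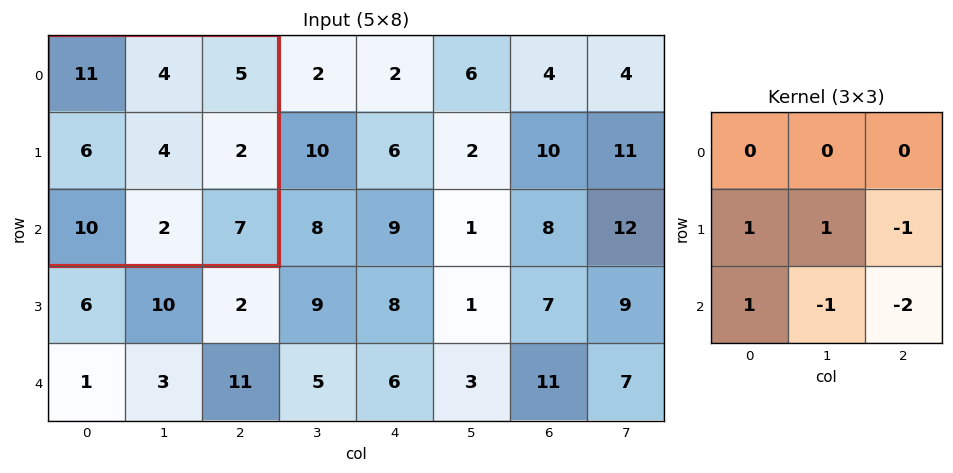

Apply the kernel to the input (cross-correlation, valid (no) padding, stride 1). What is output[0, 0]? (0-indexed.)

The receptive field on the input at this output position is [11 4 5 / 6 4 2 / 10 2 7]. Elementwise product with the kernel and sum: 6·1 + 4·1 + 2·-1 + 10·1 + 2·-1 + 7·-2.

2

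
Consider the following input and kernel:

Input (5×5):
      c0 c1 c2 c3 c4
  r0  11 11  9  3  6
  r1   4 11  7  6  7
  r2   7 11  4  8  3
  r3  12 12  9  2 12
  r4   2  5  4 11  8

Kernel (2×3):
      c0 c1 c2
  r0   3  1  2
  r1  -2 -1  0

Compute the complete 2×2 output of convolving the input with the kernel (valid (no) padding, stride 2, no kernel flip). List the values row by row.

Output[0,0]: The receptive field on the input at this output position is [11 11 9 / 4 11 7]. Elementwise product with the kernel and sum: 11·3 + 11·1 + 9·2 + 4·-2 + 11·-1.
Output[0,1]: The receptive field on the input at this output position is [9 3 6 / 7 6 7]. Elementwise product with the kernel and sum: 9·3 + 3·1 + 6·2 + 7·-2 + 6·-1.

43 22
4 6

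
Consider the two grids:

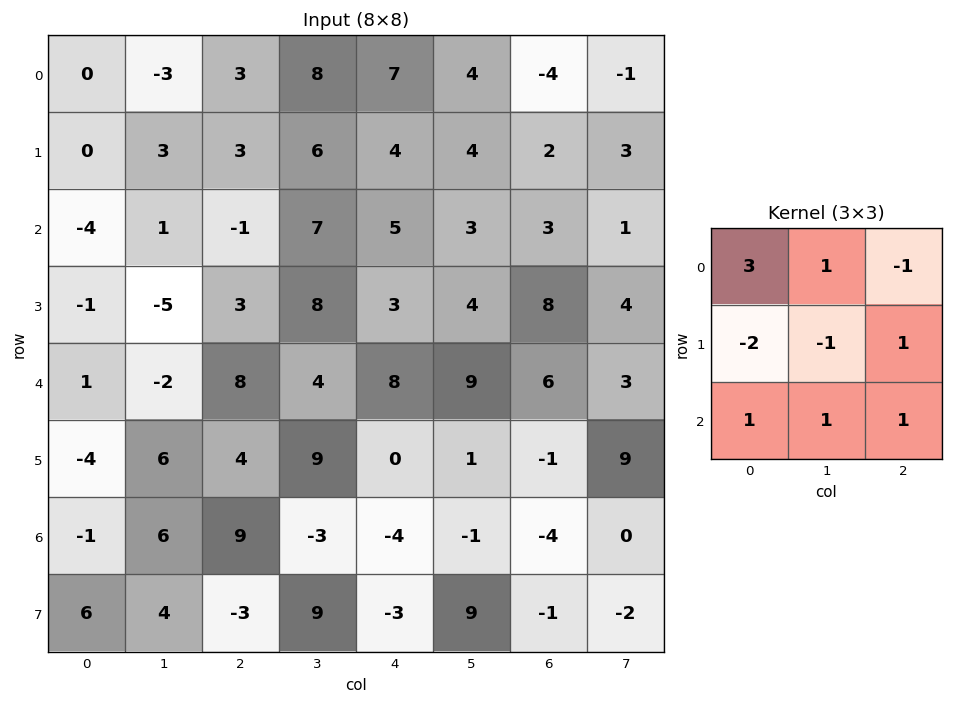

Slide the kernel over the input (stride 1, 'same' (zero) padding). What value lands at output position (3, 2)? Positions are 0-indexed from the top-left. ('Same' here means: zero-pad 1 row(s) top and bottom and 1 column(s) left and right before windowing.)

20

The receptive field on the zero-padded input at this output position is [1 -1 7 / -5 3 8 / -2 8 4]. Elementwise product with the kernel and sum: 1·3 + -1·1 + 7·-1 + -5·-2 + 3·-1 + 8·1 + -2·1 + 8·1 + 4·1.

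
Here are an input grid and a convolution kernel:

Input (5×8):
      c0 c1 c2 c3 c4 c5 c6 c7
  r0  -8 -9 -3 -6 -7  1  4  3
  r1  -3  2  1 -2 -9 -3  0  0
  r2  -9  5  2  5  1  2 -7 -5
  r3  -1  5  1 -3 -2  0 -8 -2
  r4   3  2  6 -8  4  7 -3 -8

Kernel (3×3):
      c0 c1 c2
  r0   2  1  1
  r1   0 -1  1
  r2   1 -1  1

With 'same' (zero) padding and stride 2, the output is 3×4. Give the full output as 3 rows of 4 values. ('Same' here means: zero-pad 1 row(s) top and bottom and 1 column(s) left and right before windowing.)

Output[0,0]: The receptive field on the zero-padded input at this output position is [0 0 0 / 0 -8 -9 / 0 -3 2]. Elementwise product with the kernel and sum: 0·2 + 0·1 + 0·1 + -8·-1 + -9·1 + 0·1 + -3·-1 + 2·1.

4 -4 12 -4
19 7 -16 2
3 -6 -5 -15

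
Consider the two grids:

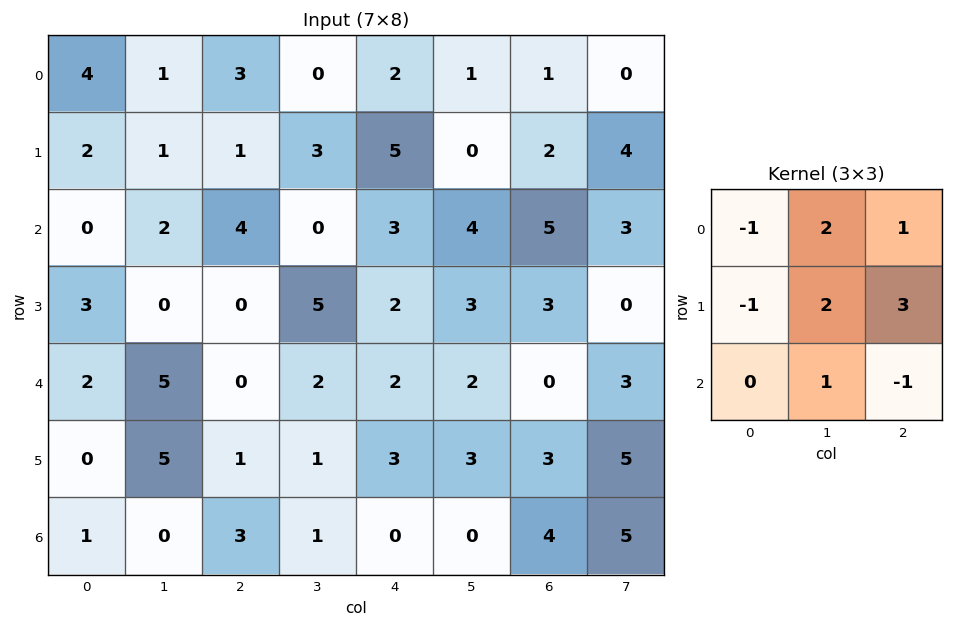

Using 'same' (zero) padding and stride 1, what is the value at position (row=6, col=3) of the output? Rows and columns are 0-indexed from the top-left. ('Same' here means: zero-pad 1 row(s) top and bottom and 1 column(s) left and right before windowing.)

The receptive field on the zero-padded input at this output position is [1 1 3 / 3 1 0 / 0 0 0]. Elementwise product with the kernel and sum: 1·-1 + 1·2 + 3·1 + 3·-1 + 1·2 + 0·3 + 0·1 + 0·-1.

3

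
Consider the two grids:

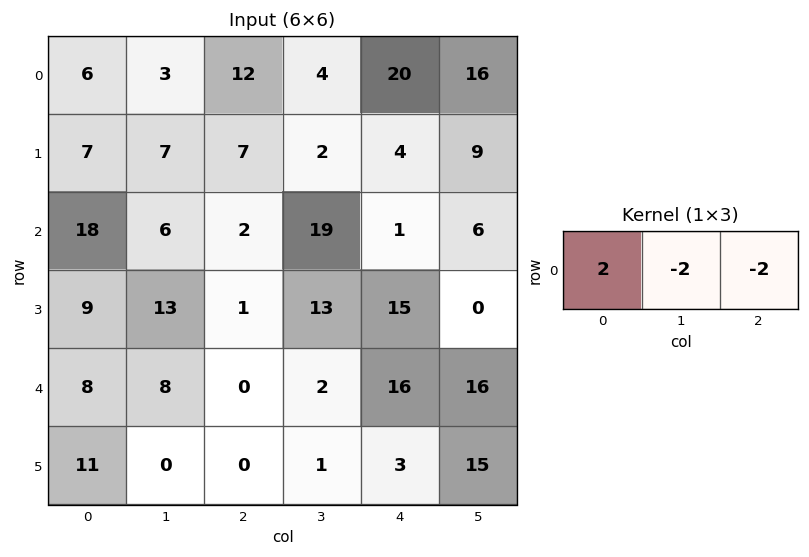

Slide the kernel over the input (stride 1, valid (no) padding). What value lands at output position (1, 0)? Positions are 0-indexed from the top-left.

The receptive field on the input at this output position is [7 7 7]. Elementwise product with the kernel and sum: 7·2 + 7·-2 + 7·-2.

-14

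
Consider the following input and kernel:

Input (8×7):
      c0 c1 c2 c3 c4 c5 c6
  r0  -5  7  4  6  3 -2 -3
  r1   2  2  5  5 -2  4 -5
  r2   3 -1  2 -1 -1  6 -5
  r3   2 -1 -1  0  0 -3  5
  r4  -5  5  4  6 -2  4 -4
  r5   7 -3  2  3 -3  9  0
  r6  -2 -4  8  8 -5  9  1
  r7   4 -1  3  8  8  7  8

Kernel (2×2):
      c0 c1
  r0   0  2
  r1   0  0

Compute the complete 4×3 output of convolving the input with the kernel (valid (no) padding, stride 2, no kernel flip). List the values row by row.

14 12 -4
-2 -2 12
10 12 8
-8 16 18

Output[0,0]: The receptive field on the input at this output position is [-5 7 / 2 2]. Elementwise product with the kernel and sum: 7·2.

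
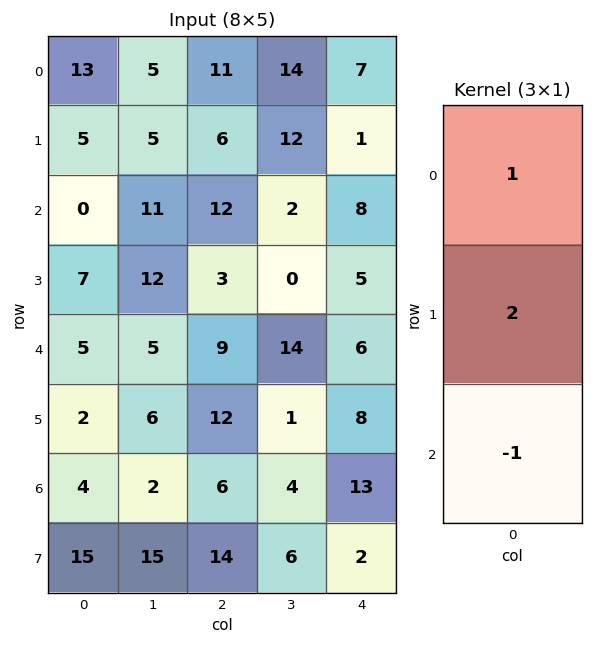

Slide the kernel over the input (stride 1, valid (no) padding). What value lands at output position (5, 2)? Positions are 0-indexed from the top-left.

The receptive field on the input at this output position is [12 / 6 / 14]. Elementwise product with the kernel and sum: 12·1 + 6·2 + 14·-1.

10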